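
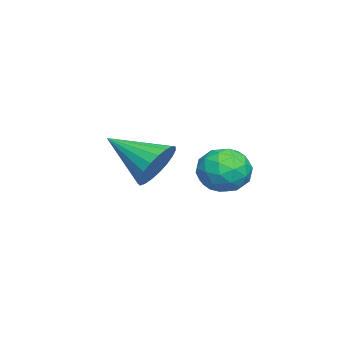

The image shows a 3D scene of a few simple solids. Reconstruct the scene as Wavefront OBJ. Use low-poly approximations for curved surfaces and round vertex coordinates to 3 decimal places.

v 3.166 2.453 -1.289
v 3.633 1.896 -1.536
v 2.187 1.824 -1.724
v 2.654 1.267 -1.971
v 2.551 1.376 -1.218
v 3.156 1.764 -0.949
v 2.664 1.956 -2.311
v 3.269 2.344 -2.042
v 3.323 1.589 -2.168
v 3.253 1.231 -1.493
v 2.567 2.489 -1.767
v 2.497 2.131 -1.092
v 3.485 2.23 -1.374
v 2.335 1.49 -1.886
v 2.274 1.554 -1.443
v 2.549 1.227 -1.589
v 3.205 2.152 -1.029
v 3.48 1.825 -1.175
v 2.844 1.519 -0.988
v 2.34 1.895 -2.085
v 2.615 1.568 -2.231
v 3.271 2.493 -1.671
v 3.546 2.166 -1.817
v 2.976 2.201 -2.272
v 3.578 1.722 -1.891
v 3.003 1.352 -2.147
v 3.008 1.757 -2.346
v 3.364 1.986 -2.188
v 3.537 1.511 -1.494
v 2.962 1.142 -1.75
v 2.901 1.205 -1.307
v 3.256 1.434 -1.149
v 3.355 1.331 -1.865
v 2.858 2.578 -1.51
v 2.283 2.209 -1.766
v 2.564 2.286 -2.111
v 2.919 2.515 -1.953
v 2.817 2.368 -1.113
v 2.242 1.998 -1.369
v 2.456 1.734 -1.072
v 2.812 1.963 -0.914
v 2.465 2.389 -1.395
v 1.173 -0.29 -2.25
v 1.448 0.022 -1.543
v 0.827 -1.75 -1.47
v 1.118 0.105 -1.534
v 0.797 0.12 -1.648
v 0.541 0.064 -1.866
v 0.394 -0.053 -2.15
v 0.382 -0.211 -2.452
v 0.506 -0.383 -2.719
v 0.746 -0.539 -2.904
v 1.06 -0.652 -2.977
v 1.393 -0.703 -2.924
v 1.688 -0.682 -2.754
v 1.894 -0.593 -2.497
v 1.975 -0.452 -2.197
v 1.917 -0.283 -1.907
v 1.731 -0.116 -1.675
f 1 38 17
f 38 12 41
f 17 41 6
f 38 41 17
f 1 17 13
f 17 6 18
f 13 18 2
f 17 18 13
f 1 13 22
f 13 2 23
f 22 23 8
f 13 23 22
f 1 22 34
f 22 8 37
f 34 37 11
f 22 37 34
f 1 34 38
f 34 11 42
f 38 42 12
f 34 42 38
f 2 18 29
f 18 6 32
f 29 32 10
f 18 32 29
f 6 41 19
f 41 12 40
f 19 40 5
f 41 40 19
f 12 42 39
f 42 11 35
f 39 35 3
f 42 35 39
f 11 37 36
f 37 8 24
f 36 24 7
f 37 24 36
f 8 23 28
f 23 2 25
f 28 25 9
f 23 25 28
f 4 30 16
f 30 10 31
f 16 31 5
f 30 31 16
f 4 16 14
f 16 5 15
f 14 15 3
f 16 15 14
f 4 14 21
f 14 3 20
f 21 20 7
f 14 20 21
f 4 21 26
f 21 7 27
f 26 27 9
f 21 27 26
f 4 26 30
f 26 9 33
f 30 33 10
f 26 33 30
f 5 31 19
f 31 10 32
f 19 32 6
f 31 32 19
f 3 15 39
f 15 5 40
f 39 40 12
f 15 40 39
f 7 20 36
f 20 3 35
f 36 35 11
f 20 35 36
f 9 27 28
f 27 7 24
f 28 24 8
f 27 24 28
f 10 33 29
f 33 9 25
f 29 25 2
f 33 25 29
f 44 43 46
f 44 46 45
f 46 43 47
f 46 47 45
f 47 43 48
f 47 48 45
f 48 43 49
f 48 49 45
f 49 43 50
f 49 50 45
f 50 43 51
f 50 51 45
f 51 43 52
f 51 52 45
f 52 43 53
f 52 53 45
f 53 43 54
f 53 54 45
f 54 43 55
f 54 55 45
f 55 43 56
f 55 56 45
f 56 43 57
f 56 57 45
f 57 43 58
f 57 58 45
f 58 43 59
f 58 59 45
f 59 43 44
f 59 44 45



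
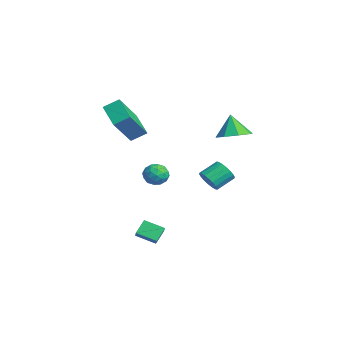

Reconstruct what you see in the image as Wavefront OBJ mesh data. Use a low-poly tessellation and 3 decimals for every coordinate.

v -2.832 -0.088 1.009
v -4.24 -0.249 1.709
v -2.681 0.723 1.5
v -4.088 0.562 2.2
v -1.912 -1.222 2.6
v -3.319 -1.383 3.3
v -1.76 -0.411 3.091
v -3.168 -0.572 3.791
v 1.869 3.737 2.75
v 2.43 3.04 2.963
v 1.371 3.703 3.95
v 2.717 3.669 3.099
v 2.506 4.337 3.03
v 1.922 4.654 2.797
v 1.307 4.433 2.536
v 1.02 3.804 2.4
v 1.231 3.136 2.469
v 1.815 2.819 2.702
v -0.717 3.295 -1.371
v -0.424 3.02 -0.811
v -0.63 3.99 -0.228
v -0.923 4.265 -0.789
v -0.188 3.155 -0.952
v -0.393 4.125 -0.369
v -0.056 3.318 -1.177
v -0.261 4.288 -0.594
v -0.055 3.476 -1.44
v -0.26 4.446 -0.857
v -0.185 3.599 -1.689
v -0.391 4.569 -1.106
v -0.421 3.661 -1.876
v -0.626 4.631 -1.293
v -0.716 3.651 -1.963
v -0.921 4.621 -1.38
v -1.01 3.57 -1.932
v -1.216 4.54 -1.349
v -1.247 3.435 -1.791
v -1.452 4.405 -1.208
v -1.379 3.272 -1.566
v -1.584 4.242 -0.983
v -1.38 3.114 -1.303
v -1.585 4.084 -0.72
v -1.249 2.991 -1.054
v -1.455 3.961 -0.471
v -1.014 2.929 -0.867
v -1.219 3.899 -0.284
v -0.719 2.939 -0.78
v -0.924 3.909 -0.197
v 0.949 0.497 -3.692
v 0.42 -0.393 -3.263
v 1.609 0.352 -3.176
v 1.08 -0.537 -2.748
v 1.32 -0.023 -4.312
v 0.791 -0.912 -3.884
v 1.98 -0.167 -3.797
v 1.451 -1.057 -3.368
v 0.98 0.77 0.053
v 1.456 0.267 0.102
v 0.164 0.013 0.198
v 0.64 -0.49 0.247
v 0.584 -0.015 0.75
v 1.088 0.453 0.66
v 0.532 -0.173 -0.36
v 1.036 0.295 -0.45
v 1.179 -0.315 -0.153
v 1.211 -0.218 0.533
v 0.409 0.498 -0.233
v 0.441 0.595 0.453
v 1.29 0.585 0.065
v 0.33 -0.305 0.235
v 0.297 -0.026 0.531
v 0.577 -0.322 0.56
v 1.073 0.694 0.393
v 1.353 0.399 0.422
v 0.84 0.233 0.803
v 0.267 -0.119 -0.122
v 0.547 -0.414 -0.093
v 1.043 0.602 -0.26
v 1.323 0.306 -0.231
v 0.78 0.047 -0.503
v 1.406 -0.053 -0.057
v 0.927 -0.498 0.029
v 0.864 -0.312 -0.328
v 1.16 -0.036 -0.381
v 1.425 0.004 0.347
v 0.946 -0.441 0.432
v 0.913 -0.162 0.728
v 1.209 0.113 0.675
v 1.262 -0.338 0.197
v 0.674 0.721 -0.132
v 0.195 0.276 -0.047
v 0.411 0.167 -0.375
v 0.707 0.442 -0.428
v 0.693 0.778 0.271
v 0.214 0.333 0.357
v 0.46 0.316 0.681
v 0.756 0.592 0.628
v 0.358 0.618 0.103
f 2 4 1
f 5 2 1
f 1 4 3
f 3 5 1
f 2 8 4
f 6 2 5
f 6 8 2
f 4 8 3
f 7 5 3
f 3 8 7
f 7 6 5
f 8 6 7
f 10 9 12
f 10 12 11
f 12 9 13
f 12 13 11
f 13 9 14
f 13 14 11
f 14 9 15
f 14 15 11
f 15 9 16
f 15 16 11
f 16 9 17
f 16 17 11
f 17 9 18
f 17 18 11
f 18 9 10
f 18 10 11
f 20 19 23
f 20 23 21
f 21 23 24
f 21 24 22
f 23 19 25
f 23 25 24
f 24 25 26
f 24 26 22
f 25 19 27
f 25 27 26
f 26 27 28
f 26 28 22
f 27 19 29
f 27 29 28
f 28 29 30
f 28 30 22
f 29 19 31
f 29 31 30
f 30 31 32
f 30 32 22
f 31 19 33
f 31 33 32
f 32 33 34
f 32 34 22
f 33 19 35
f 33 35 34
f 34 35 36
f 34 36 22
f 35 19 37
f 35 37 36
f 36 37 38
f 36 38 22
f 37 19 39
f 37 39 38
f 38 39 40
f 38 40 22
f 39 19 41
f 39 41 40
f 40 41 42
f 40 42 22
f 41 19 43
f 41 43 42
f 42 43 44
f 42 44 22
f 43 19 45
f 43 45 44
f 44 45 46
f 44 46 22
f 45 19 47
f 45 47 46
f 46 47 48
f 46 48 22
f 47 19 20
f 47 20 48
f 48 20 21
f 48 21 22
f 50 52 49
f 53 50 49
f 49 52 51
f 51 53 49
f 50 56 52
f 54 50 53
f 54 56 50
f 52 56 51
f 55 53 51
f 51 56 55
f 55 54 53
f 56 54 55
f 57 94 73
f 94 68 97
f 73 97 62
f 94 97 73
f 57 73 69
f 73 62 74
f 69 74 58
f 73 74 69
f 57 69 78
f 69 58 79
f 78 79 64
f 69 79 78
f 57 78 90
f 78 64 93
f 90 93 67
f 78 93 90
f 57 90 94
f 90 67 98
f 94 98 68
f 90 98 94
f 58 74 85
f 74 62 88
f 85 88 66
f 74 88 85
f 62 97 75
f 97 68 96
f 75 96 61
f 97 96 75
f 68 98 95
f 98 67 91
f 95 91 59
f 98 91 95
f 67 93 92
f 93 64 80
f 92 80 63
f 93 80 92
f 64 79 84
f 79 58 81
f 84 81 65
f 79 81 84
f 60 86 72
f 86 66 87
f 72 87 61
f 86 87 72
f 60 72 70
f 72 61 71
f 70 71 59
f 72 71 70
f 60 70 77
f 70 59 76
f 77 76 63
f 70 76 77
f 60 77 82
f 77 63 83
f 82 83 65
f 77 83 82
f 60 82 86
f 82 65 89
f 86 89 66
f 82 89 86
f 61 87 75
f 87 66 88
f 75 88 62
f 87 88 75
f 59 71 95
f 71 61 96
f 95 96 68
f 71 96 95
f 63 76 92
f 76 59 91
f 92 91 67
f 76 91 92
f 65 83 84
f 83 63 80
f 84 80 64
f 83 80 84
f 66 89 85
f 89 65 81
f 85 81 58
f 89 81 85



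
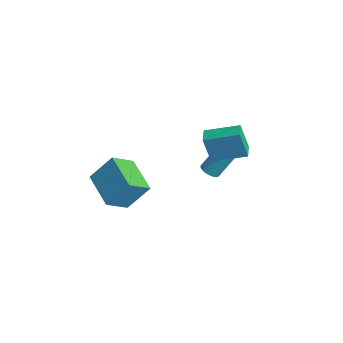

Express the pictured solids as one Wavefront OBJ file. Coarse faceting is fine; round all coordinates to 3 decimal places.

v -0.422 -3.392 -3.27
v -0.23 -4.652 -2.353
v -0.021 -2.296 -1.847
v 0.171 -3.556 -0.931
v 1.689 -3.464 -3.809
v 1.881 -4.724 -2.893
v 2.09 -2.368 -2.387
v 2.282 -3.628 -1.47
v 2.172 1.055 -1.507
v 1.901 0.692 0.122
v 1.34 1.553 -1.534
v 1.07 1.19 0.094
v 3.11 2.65 -0.994
v 2.84 2.287 0.634
v 2.279 3.148 -1.022
v 2.008 2.785 0.607
v -0.203 2.248 -4.575
v 0.375 2.214 -4.616
v 0.56 3.318 -2.947
v -0.017 3.352 -2.905
v 0.333 2.401 -4.736
v 0.519 3.506 -3.067
v 0.209 2.566 -4.831
v 0.395 3.67 -3.161
v 0.023 2.681 -4.887
v 0.209 3.786 -3.217
v -0.198 2.731 -4.895
v -0.012 3.836 -3.226
v -0.419 2.708 -4.855
v -0.233 3.812 -3.185
v -0.607 2.614 -4.772
v -0.422 3.718 -3.102
v -0.734 2.464 -4.659
v -0.549 3.569 -2.989
v -0.78 2.282 -4.533
v -0.595 3.386 -2.864
v -0.739 2.094 -4.413
v -0.553 3.199 -2.744
v -0.615 1.93 -4.319
v -0.429 3.034 -2.649
v -0.429 1.814 -4.263
v -0.243 2.919 -2.593
v -0.208 1.764 -4.254
v -0.022 2.869 -2.585
v 0.013 1.788 -4.295
v 0.199 2.892 -2.625
v 0.202 1.882 -4.378
v 0.387 2.986 -2.708
v 0.329 2.031 -4.491
v 0.514 3.136 -2.821
f 2 4 1
f 5 2 1
f 1 4 3
f 3 5 1
f 2 8 4
f 6 2 5
f 6 8 2
f 4 8 3
f 7 5 3
f 3 8 7
f 7 6 5
f 8 6 7
f 10 12 9
f 13 10 9
f 9 12 11
f 11 13 9
f 10 16 12
f 14 10 13
f 14 16 10
f 12 16 11
f 15 13 11
f 11 16 15
f 15 14 13
f 16 14 15
f 18 17 21
f 18 21 19
f 19 21 22
f 19 22 20
f 21 17 23
f 21 23 22
f 22 23 24
f 22 24 20
f 23 17 25
f 23 25 24
f 24 25 26
f 24 26 20
f 25 17 27
f 25 27 26
f 26 27 28
f 26 28 20
f 27 17 29
f 27 29 28
f 28 29 30
f 28 30 20
f 29 17 31
f 29 31 30
f 30 31 32
f 30 32 20
f 31 17 33
f 31 33 32
f 32 33 34
f 32 34 20
f 33 17 35
f 33 35 34
f 34 35 36
f 34 36 20
f 35 17 37
f 35 37 36
f 36 37 38
f 36 38 20
f 37 17 39
f 37 39 38
f 38 39 40
f 38 40 20
f 39 17 41
f 39 41 40
f 40 41 42
f 40 42 20
f 41 17 43
f 41 43 42
f 42 43 44
f 42 44 20
f 43 17 45
f 43 45 44
f 44 45 46
f 44 46 20
f 45 17 47
f 45 47 46
f 46 47 48
f 46 48 20
f 47 17 49
f 47 49 48
f 48 49 50
f 48 50 20
f 49 17 18
f 49 18 50
f 50 18 19
f 50 19 20



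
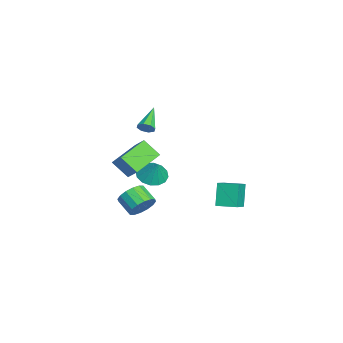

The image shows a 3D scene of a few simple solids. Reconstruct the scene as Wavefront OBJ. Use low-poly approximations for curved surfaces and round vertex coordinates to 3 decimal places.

v -1.585 -1.029 3.434
v -1.275 -0.795 3.794
v -2.955 -0.491 4.266
v -1.366 -0.549 3.485
v -1.586 -0.584 3.146
v -1.806 -0.88 2.975
v -1.896 -1.263 3.074
v -1.805 -1.509 3.383
v -1.585 -1.474 3.722
v -1.365 -1.178 3.892
v 2.917 -1.544 0.061
v 3.351 -1.474 0.765
v 2.538 -2.026 1.322
v 2.103 -2.096 0.619
v 3.104 -1.123 0.752
v 2.29 -1.675 1.309
v 2.807 -0.885 0.554
v 1.993 -1.437 1.111
v 2.539 -0.823 0.223
v 1.725 -1.375 0.781
v 2.372 -0.955 -0.15
v 1.559 -1.506 0.407
v 2.352 -1.244 -0.467
v 1.538 -1.796 0.09
v 2.482 -1.614 -0.642
v 1.669 -2.166 -0.085
v 2.73 -1.965 -0.629
v 1.916 -2.517 -0.072
v 3.027 -2.203 -0.431
v 2.213 -2.755 0.126
v 3.295 -2.265 -0.101
v 2.481 -2.817 0.457
v 3.461 -2.134 0.273
v 2.648 -2.685 0.83
v 3.482 -1.844 0.59
v 2.668 -2.396 1.147
v -0.773 -2.921 1.335
v 0.013 -2.491 2.148
v -2.052 -1.593 1.87
v -1.266 -1.163 2.683
v -0.294 -2.097 0.437
v 0.492 -1.667 1.25
v -1.573 -0.769 0.972
v -0.787 -0.339 1.785
v 2.728 2.628 -0.149
v 2.013 2.79 1.125
v 3.143 3.707 -0.054
v 2.428 3.869 1.221
v 3.812 2.151 0.519
v 3.097 2.313 1.794
v 4.227 3.23 0.615
v 3.512 3.392 1.889
v -3.896 -0.55 -1.564
v -3.144 -0.239 -2.034
v -3.304 -0.31 -0.456
v -3.423 0.154 -1.97
v -3.83 0.358 -1.797
v -4.254 0.319 -1.562
v -4.582 0.047 -1.328
v -4.727 -0.385 -1.157
v -4.649 -0.861 -1.095
v -4.369 -1.254 -1.159
v -3.963 -1.459 -1.332
v -3.538 -1.42 -1.567
v -3.21 -1.148 -1.801
v -3.065 -0.716 -1.972
f 2 1 4
f 2 4 3
f 4 1 5
f 4 5 3
f 5 1 6
f 5 6 3
f 6 1 7
f 6 7 3
f 7 1 8
f 7 8 3
f 8 1 9
f 8 9 3
f 9 1 10
f 9 10 3
f 10 1 2
f 10 2 3
f 12 11 15
f 12 15 13
f 13 15 16
f 13 16 14
f 15 11 17
f 15 17 16
f 16 17 18
f 16 18 14
f 17 11 19
f 17 19 18
f 18 19 20
f 18 20 14
f 19 11 21
f 19 21 20
f 20 21 22
f 20 22 14
f 21 11 23
f 21 23 22
f 22 23 24
f 22 24 14
f 23 11 25
f 23 25 24
f 24 25 26
f 24 26 14
f 25 11 27
f 25 27 26
f 26 27 28
f 26 28 14
f 27 11 29
f 27 29 28
f 28 29 30
f 28 30 14
f 29 11 31
f 29 31 30
f 30 31 32
f 30 32 14
f 31 11 33
f 31 33 32
f 32 33 34
f 32 34 14
f 33 11 35
f 33 35 34
f 34 35 36
f 34 36 14
f 35 11 12
f 35 12 36
f 36 12 13
f 36 13 14
f 38 40 37
f 41 38 37
f 37 40 39
f 39 41 37
f 38 44 40
f 42 38 41
f 42 44 38
f 40 44 39
f 43 41 39
f 39 44 43
f 43 42 41
f 44 42 43
f 46 48 45
f 49 46 45
f 45 48 47
f 47 49 45
f 46 52 48
f 50 46 49
f 50 52 46
f 48 52 47
f 51 49 47
f 47 52 51
f 51 50 49
f 52 50 51
f 54 53 56
f 54 56 55
f 56 53 57
f 56 57 55
f 57 53 58
f 57 58 55
f 58 53 59
f 58 59 55
f 59 53 60
f 59 60 55
f 60 53 61
f 60 61 55
f 61 53 62
f 61 62 55
f 62 53 63
f 62 63 55
f 63 53 64
f 63 64 55
f 64 53 65
f 64 65 55
f 65 53 66
f 65 66 55
f 66 53 54
f 66 54 55



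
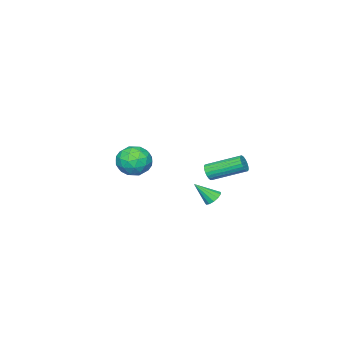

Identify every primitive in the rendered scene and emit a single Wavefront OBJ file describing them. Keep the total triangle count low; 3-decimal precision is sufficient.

v -0.189 3.161 -0.055
v 0.032 3.476 -0.42
v -0.911 5.053 0.37
v -1.131 4.739 0.735
v -0.155 3.414 -0.519
v -1.097 4.992 0.27
v -0.347 3.308 -0.538
v -1.29 4.886 0.251
v -0.513 3.178 -0.474
v -1.455 4.755 0.315
v -0.622 3.044 -0.337
v -1.564 4.621 0.452
v -0.656 2.93 -0.151
v -1.598 4.508 0.638
v -0.61 2.857 0.051
v -1.552 4.434 0.841
v -0.49 2.836 0.235
v -1.433 4.414 1.025
v -0.319 2.871 0.369
v -1.261 4.449 1.159
v -0.125 2.957 0.43
v -1.067 4.534 1.219
v 0.058 3.078 0.407
v -0.885 4.655 1.196
v 0.198 3.213 0.304
v -0.744 4.79 1.093
v 0.271 3.339 0.139
v -0.671 4.917 0.928
v 0.265 3.435 -0.06
v -0.677 5.012 0.73
v 0.18 3.483 -0.257
v -0.762 5.061 0.532
v 0.346 3.913 -1.472
v 0.581 3.593 -1.852
v 0.954 3.167 -0.468
v 0.779 3.826 -1.799
v 0.839 4.086 -1.642
v 0.742 4.291 -1.431
v 0.52 4.376 -1.233
v 0.242 4.314 -1.11
v -0.003 4.124 -1.103
v -0.137 3.867 -1.212
v -0.118 3.625 -1.404
v 0.048 3.473 -1.617
v 0.309 3.462 -1.784
v -1.721 -1.94 -1.705
v -1.117 -1.759 -0.838
v -1.023 -3.521 -1.862
v -0.419 -3.34 -0.995
v -1.48 -3.455 -0.894
v -1.912 -2.478 -0.797
v -0.228 -2.802 -1.903
v -0.66 -1.825 -1.806
v -0.194 -2.292 -0.96
v -0.968 -2.695 -0.337
v -1.172 -2.585 -2.363
v -1.946 -2.988 -1.74
v -1.48 -1.711 -1.258
v -0.66 -3.569 -1.442
v -1.284 -3.637 -1.383
v -0.928 -3.53 -0.873
v -1.948 -2.133 -1.234
v -1.592 -2.027 -0.724
v -1.806 -3.024 -0.757
v -0.548 -3.253 -1.976
v -0.192 -3.147 -1.466
v -1.212 -1.75 -1.827
v -0.856 -1.643 -1.317
v -0.334 -2.256 -1.943
v -0.583 -1.918 -0.82
v -0.172 -2.847 -0.912
v -0.06 -2.531 -1.446
v -0.314 -1.956 -1.389
v -1.038 -2.155 -0.453
v -0.627 -3.084 -0.545
v -1.251 -3.152 -0.486
v -1.505 -2.577 -0.429
v -0.495 -2.468 -0.525
v -1.513 -2.196 -2.155
v -1.102 -3.125 -2.247
v -0.635 -2.703 -2.271
v -0.889 -2.128 -2.214
v -1.968 -2.433 -1.788
v -1.557 -3.362 -1.88
v -1.826 -3.324 -1.311
v -2.08 -2.749 -1.254
v -1.645 -2.812 -2.175
f 2 1 5
f 2 5 3
f 3 5 6
f 3 6 4
f 5 1 7
f 5 7 6
f 6 7 8
f 6 8 4
f 7 1 9
f 7 9 8
f 8 9 10
f 8 10 4
f 9 1 11
f 9 11 10
f 10 11 12
f 10 12 4
f 11 1 13
f 11 13 12
f 12 13 14
f 12 14 4
f 13 1 15
f 13 15 14
f 14 15 16
f 14 16 4
f 15 1 17
f 15 17 16
f 16 17 18
f 16 18 4
f 17 1 19
f 17 19 18
f 18 19 20
f 18 20 4
f 19 1 21
f 19 21 20
f 20 21 22
f 20 22 4
f 21 1 23
f 21 23 22
f 22 23 24
f 22 24 4
f 23 1 25
f 23 25 24
f 24 25 26
f 24 26 4
f 25 1 27
f 25 27 26
f 26 27 28
f 26 28 4
f 27 1 29
f 27 29 28
f 28 29 30
f 28 30 4
f 29 1 31
f 29 31 30
f 30 31 32
f 30 32 4
f 31 1 2
f 31 2 32
f 32 2 3
f 32 3 4
f 34 33 36
f 34 36 35
f 36 33 37
f 36 37 35
f 37 33 38
f 37 38 35
f 38 33 39
f 38 39 35
f 39 33 40
f 39 40 35
f 40 33 41
f 40 41 35
f 41 33 42
f 41 42 35
f 42 33 43
f 42 43 35
f 43 33 44
f 43 44 35
f 44 33 45
f 44 45 35
f 45 33 34
f 45 34 35
f 46 83 62
f 83 57 86
f 62 86 51
f 83 86 62
f 46 62 58
f 62 51 63
f 58 63 47
f 62 63 58
f 46 58 67
f 58 47 68
f 67 68 53
f 58 68 67
f 46 67 79
f 67 53 82
f 79 82 56
f 67 82 79
f 46 79 83
f 79 56 87
f 83 87 57
f 79 87 83
f 47 63 74
f 63 51 77
f 74 77 55
f 63 77 74
f 51 86 64
f 86 57 85
f 64 85 50
f 86 85 64
f 57 87 84
f 87 56 80
f 84 80 48
f 87 80 84
f 56 82 81
f 82 53 69
f 81 69 52
f 82 69 81
f 53 68 73
f 68 47 70
f 73 70 54
f 68 70 73
f 49 75 61
f 75 55 76
f 61 76 50
f 75 76 61
f 49 61 59
f 61 50 60
f 59 60 48
f 61 60 59
f 49 59 66
f 59 48 65
f 66 65 52
f 59 65 66
f 49 66 71
f 66 52 72
f 71 72 54
f 66 72 71
f 49 71 75
f 71 54 78
f 75 78 55
f 71 78 75
f 50 76 64
f 76 55 77
f 64 77 51
f 76 77 64
f 48 60 84
f 60 50 85
f 84 85 57
f 60 85 84
f 52 65 81
f 65 48 80
f 81 80 56
f 65 80 81
f 54 72 73
f 72 52 69
f 73 69 53
f 72 69 73
f 55 78 74
f 78 54 70
f 74 70 47
f 78 70 74



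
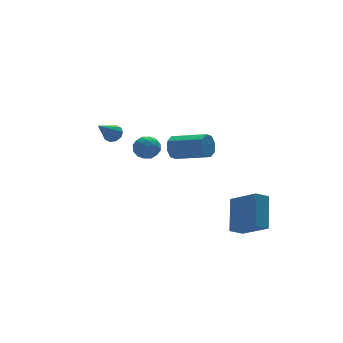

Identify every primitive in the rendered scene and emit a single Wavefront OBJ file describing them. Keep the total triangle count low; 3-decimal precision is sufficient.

v -0.448 4.203 -0.092
v -0.074 3.816 0.095
v -1.592 3.657 1.072
v -0.026 4.112 0.281
v -0.14 4.443 0.324
v -0.372 4.682 0.208
v -0.633 4.738 -0.022
v -0.823 4.59 -0.278
v -0.87 4.294 -0.464
v -0.756 3.963 -0.507
v -0.525 3.724 -0.391
v -0.264 3.668 -0.161
v 2.714 -2.236 -4.947
v 3.278 -3.74 -3.894
v 3.539 -0.943 -3.542
v 4.103 -2.447 -2.489
v 3.497 -2.253 -5.391
v 4.061 -3.757 -4.338
v 4.322 -0.96 -3.986
v 4.886 -2.464 -2.933
v -2.432 -1.593 2.501
v -1.988 -1.469 1.941
v -1.792 -2.531 2.799
v -1.348 -2.407 2.239
v -1.356 -1.952 2.804
v -1.751 -1.372 2.62
v -2.029 -2.628 2.12
v -2.424 -2.048 1.936
v -1.739 -2.108 1.706
v -1.323 -1.69 2.128
v -2.457 -2.31 2.612
v -2.041 -1.892 3.034
v -2.266 -1.449 2.194
v -1.514 -2.551 2.546
v -1.519 -2.284 2.878
v -1.258 -2.211 2.548
v -2.127 -1.392 2.593
v -1.866 -1.319 2.264
v -1.494 -1.602 2.772
v -1.914 -2.681 2.476
v -1.653 -2.608 2.147
v -2.522 -1.789 2.192
v -2.261 -1.716 1.862
v -2.286 -2.398 1.968
v -1.858 -1.752 1.727
v -1.483 -2.303 1.903
v -1.883 -2.433 1.833
v -2.115 -2.092 1.724
v -1.614 -1.506 1.975
v -1.238 -2.057 2.151
v -1.243 -1.79 2.483
v -1.475 -1.449 2.375
v -1.468 -1.882 1.837
v -2.542 -1.943 2.589
v -2.166 -2.494 2.765
v -2.305 -2.551 2.365
v -2.537 -2.21 2.257
v -2.297 -1.697 2.837
v -1.922 -2.248 3.013
v -1.665 -1.908 3.016
v -1.897 -1.567 2.907
v -2.312 -2.118 2.903
v 2.825 3.618 -1.792
v 3.233 3.681 -2.43
v 4.423 2.085 -1.826
v 4.015 2.022 -1.188
v 3.447 4.004 -1.996
v 4.637 2.409 -1.392
v 3.296 4.101 -1.443
v 4.486 2.506 -0.839
v 2.869 3.915 -1.094
v 4.059 2.32 -0.49
v 2.417 3.555 -1.154
v 3.607 1.959 -0.55
v 2.203 3.231 -1.588
v 3.393 1.636 -0.984
v 2.354 3.134 -2.141
v 3.544 1.539 -1.537
v 2.781 3.32 -2.49
v 3.971 1.725 -1.886
f 2 1 4
f 2 4 3
f 4 1 5
f 4 5 3
f 5 1 6
f 5 6 3
f 6 1 7
f 6 7 3
f 7 1 8
f 7 8 3
f 8 1 9
f 8 9 3
f 9 1 10
f 9 10 3
f 10 1 11
f 10 11 3
f 11 1 12
f 11 12 3
f 12 1 2
f 12 2 3
f 14 16 13
f 17 14 13
f 13 16 15
f 15 17 13
f 14 20 16
f 18 14 17
f 18 20 14
f 16 20 15
f 19 17 15
f 15 20 19
f 19 18 17
f 20 18 19
f 21 58 37
f 58 32 61
f 37 61 26
f 58 61 37
f 21 37 33
f 37 26 38
f 33 38 22
f 37 38 33
f 21 33 42
f 33 22 43
f 42 43 28
f 33 43 42
f 21 42 54
f 42 28 57
f 54 57 31
f 42 57 54
f 21 54 58
f 54 31 62
f 58 62 32
f 54 62 58
f 22 38 49
f 38 26 52
f 49 52 30
f 38 52 49
f 26 61 39
f 61 32 60
f 39 60 25
f 61 60 39
f 32 62 59
f 62 31 55
f 59 55 23
f 62 55 59
f 31 57 56
f 57 28 44
f 56 44 27
f 57 44 56
f 28 43 48
f 43 22 45
f 48 45 29
f 43 45 48
f 24 50 36
f 50 30 51
f 36 51 25
f 50 51 36
f 24 36 34
f 36 25 35
f 34 35 23
f 36 35 34
f 24 34 41
f 34 23 40
f 41 40 27
f 34 40 41
f 24 41 46
f 41 27 47
f 46 47 29
f 41 47 46
f 24 46 50
f 46 29 53
f 50 53 30
f 46 53 50
f 25 51 39
f 51 30 52
f 39 52 26
f 51 52 39
f 23 35 59
f 35 25 60
f 59 60 32
f 35 60 59
f 27 40 56
f 40 23 55
f 56 55 31
f 40 55 56
f 29 47 48
f 47 27 44
f 48 44 28
f 47 44 48
f 30 53 49
f 53 29 45
f 49 45 22
f 53 45 49
f 64 63 67
f 64 67 65
f 65 67 68
f 65 68 66
f 67 63 69
f 67 69 68
f 68 69 70
f 68 70 66
f 69 63 71
f 69 71 70
f 70 71 72
f 70 72 66
f 71 63 73
f 71 73 72
f 72 73 74
f 72 74 66
f 73 63 75
f 73 75 74
f 74 75 76
f 74 76 66
f 75 63 77
f 75 77 76
f 76 77 78
f 76 78 66
f 77 63 79
f 77 79 78
f 78 79 80
f 78 80 66
f 79 63 64
f 79 64 80
f 80 64 65
f 80 65 66



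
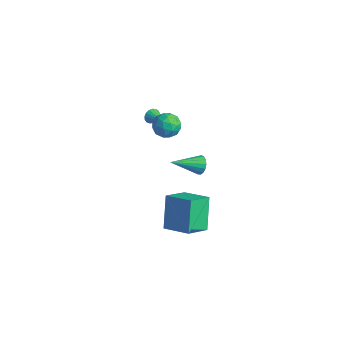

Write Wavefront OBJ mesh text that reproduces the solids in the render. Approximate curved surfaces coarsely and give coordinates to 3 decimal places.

v -0.071 1.701 3.707
v 0.385 1.087 4.104
v -1.025 0.753 3.336
v -0.569 0.139 3.733
v -0.965 0.749 4.196
v -0.376 1.335 4.425
v -0.264 0.505 3.015
v 0.325 1.091 3.244
v 0.266 0.348 3.676
v -0.168 0.498 4.407
v -0.472 1.342 3.033
v -0.906 1.492 3.764
v 0.241 1.477 3.938
v -0.881 0.363 3.502
v -1.114 0.721 3.774
v -0.846 0.36 4.008
v -0.207 1.623 4.127
v 0.062 1.262 4.36
v -0.732 1.063 4.414
v -0.702 0.578 3.08
v -0.433 0.217 3.313
v 0.206 1.48 3.432
v 0.474 1.119 3.666
v 0.092 0.777 3.026
v 0.439 0.682 3.92
v -0.122 0.124 3.702
v 0.057 0.34 3.28
v 0.404 0.684 3.415
v 0.184 0.77 4.349
v -0.377 0.213 4.131
v -0.61 0.571 4.403
v -0.263 0.916 4.538
v 0.114 0.336 4.098
v -0.263 1.627 3.309
v -0.824 1.07 3.091
v -0.377 0.924 2.902
v -0.03 1.269 3.037
v -0.518 1.716 3.738
v -1.079 1.158 3.52
v -1.044 1.156 4.025
v -0.697 1.5 4.16
v -0.754 1.504 3.342
v 0.517 2.688 -0.522
v 0.988 2.701 -0.089
v -0.197 1.072 0.302
v 0.765 2.866 0.04
v 0.485 2.99 0.041
v 0.212 3.045 -0.087
v 0.01 3.018 -0.315
v -0.077 2.916 -0.591
v -0.027 2.761 -0.85
v 0.147 2.59 -1.035
v 0.406 2.441 -1.102
v 0.691 2.349 -1.037
v 0.935 2.334 -0.853
v 1.085 2.401 -0.594
v 1.104 2.533 -0.318
v 0.025 1.943 -3.006
v 0.075 0.486 -2.234
v 1.685 2.313 -2.416
v 1.735 0.855 -1.644
v 0.865 1.025 -4.796
v 0.915 -0.433 -4.024
v 2.525 1.394 -4.206
v 2.575 -0.063 -3.434
v -2.368 1.658 2.58
v -2.203 1.858 2.141
v -1.272 1.542 2.94
v -2.23 2.052 2.287
v -2.29 2.155 2.5
v -2.367 2.145 2.731
v -2.444 2.023 2.928
v -2.504 1.817 3.045
v -2.533 1.575 3.055
v -2.524 1.352 2.956
v -2.48 1.199 2.772
v -2.41 1.151 2.543
v -2.33 1.219 2.322
v -2.259 1.388 2.161
v -2.213 1.619 2.095
f 1 38 17
f 38 12 41
f 17 41 6
f 38 41 17
f 1 17 13
f 17 6 18
f 13 18 2
f 17 18 13
f 1 13 22
f 13 2 23
f 22 23 8
f 13 23 22
f 1 22 34
f 22 8 37
f 34 37 11
f 22 37 34
f 1 34 38
f 34 11 42
f 38 42 12
f 34 42 38
f 2 18 29
f 18 6 32
f 29 32 10
f 18 32 29
f 6 41 19
f 41 12 40
f 19 40 5
f 41 40 19
f 12 42 39
f 42 11 35
f 39 35 3
f 42 35 39
f 11 37 36
f 37 8 24
f 36 24 7
f 37 24 36
f 8 23 28
f 23 2 25
f 28 25 9
f 23 25 28
f 4 30 16
f 30 10 31
f 16 31 5
f 30 31 16
f 4 16 14
f 16 5 15
f 14 15 3
f 16 15 14
f 4 14 21
f 14 3 20
f 21 20 7
f 14 20 21
f 4 21 26
f 21 7 27
f 26 27 9
f 21 27 26
f 4 26 30
f 26 9 33
f 30 33 10
f 26 33 30
f 5 31 19
f 31 10 32
f 19 32 6
f 31 32 19
f 3 15 39
f 15 5 40
f 39 40 12
f 15 40 39
f 7 20 36
f 20 3 35
f 36 35 11
f 20 35 36
f 9 27 28
f 27 7 24
f 28 24 8
f 27 24 28
f 10 33 29
f 33 9 25
f 29 25 2
f 33 25 29
f 44 43 46
f 44 46 45
f 46 43 47
f 46 47 45
f 47 43 48
f 47 48 45
f 48 43 49
f 48 49 45
f 49 43 50
f 49 50 45
f 50 43 51
f 50 51 45
f 51 43 52
f 51 52 45
f 52 43 53
f 52 53 45
f 53 43 54
f 53 54 45
f 54 43 55
f 54 55 45
f 55 43 56
f 55 56 45
f 56 43 57
f 56 57 45
f 57 43 44
f 57 44 45
f 59 61 58
f 62 59 58
f 58 61 60
f 60 62 58
f 59 65 61
f 63 59 62
f 63 65 59
f 61 65 60
f 64 62 60
f 60 65 64
f 64 63 62
f 65 63 64
f 67 66 69
f 67 69 68
f 69 66 70
f 69 70 68
f 70 66 71
f 70 71 68
f 71 66 72
f 71 72 68
f 72 66 73
f 72 73 68
f 73 66 74
f 73 74 68
f 74 66 75
f 74 75 68
f 75 66 76
f 75 76 68
f 76 66 77
f 76 77 68
f 77 66 78
f 77 78 68
f 78 66 79
f 78 79 68
f 79 66 80
f 79 80 68
f 80 66 67
f 80 67 68



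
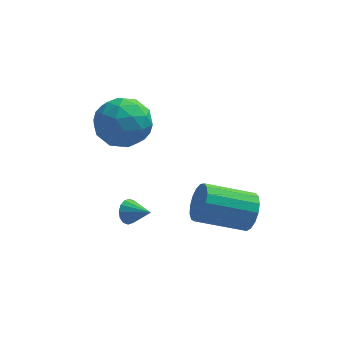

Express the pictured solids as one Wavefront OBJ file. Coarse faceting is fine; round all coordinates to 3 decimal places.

v -3.349 -2.55 -0.498
v -3.045 -2.45 -0.994
v -2.471 -3.05 -0.062
v -2.993 -2.205 -0.819
v -3.036 -2.053 -0.557
v -3.162 -2.034 -0.28
v -3.339 -2.153 -0.061
v -3.518 -2.378 0.041
v -3.652 -2.65 -0.002
v -3.704 -2.894 -0.177
v -3.662 -3.046 -0.438
v -3.535 -3.066 -0.715
v -3.358 -2.946 -0.934
v -3.179 -2.721 -1.036
v -4.499 -1.036 3.249
v -4.009 -0.282 4.089
v -3.171 -2.438 3.731
v -2.681 -1.684 4.571
v -3.806 -2.151 4.745
v -4.627 -1.284 4.447
v -2.553 -1.436 3.373
v -3.374 -0.569 3.075
v -2.806 -0.53 4.166
v -3.581 -0.972 5.014
v -3.599 -1.748 2.806
v -4.374 -2.19 3.654
v -4.371 -0.536 3.627
v -2.809 -2.184 4.193
v -3.471 -2.458 4.295
v -3.183 -2.016 4.789
v -4.734 -1.125 3.837
v -4.446 -0.682 4.331
v -4.326 -1.78 4.716
v -2.734 -2.038 3.489
v -2.446 -1.595 3.983
v -3.997 -0.704 3.031
v -3.709 -0.262 3.525
v -2.854 -0.94 3.104
v -3.376 -0.239 4.166
v -2.595 -1.063 4.449
v -2.52 -0.916 3.745
v -3.002 -0.407 3.57
v -3.831 -0.498 4.664
v -3.05 -1.323 4.947
v -3.712 -1.597 5.049
v -4.194 -1.087 4.874
v -3.124 -0.644 4.709
v -4.13 -1.397 2.873
v -3.349 -2.222 3.156
v -2.986 -1.633 2.946
v -3.468 -1.123 2.771
v -4.585 -1.657 3.371
v -3.804 -2.481 3.654
v -4.178 -2.313 4.25
v -4.66 -1.804 4.075
v -4.056 -2.076 3.111
v 1.328 -3.057 0.1
v 1.666 -3.343 0.86
v -0.309 -3.609 1.64
v -0.648 -3.323 0.88
v 1.632 -2.927 0.915
v -0.343 -3.193 1.695
v 1.528 -2.54 0.784
v -0.447 -2.807 1.564
v 1.378 -2.272 0.496
v -0.597 -2.539 1.275
v 1.216 -2.184 0.117
v -0.759 -2.45 0.896
v 1.08 -2.296 -0.266
v -0.895 -2.562 0.514
v 1.001 -2.582 -0.565
v -0.974 -2.848 0.215
v 0.996 -2.977 -0.711
v -0.979 -3.243 0.068
v 1.068 -3.39 -0.672
v -0.907 -3.656 0.108
v 1.198 -3.727 -0.456
v -0.777 -3.993 0.324
v 1.359 -3.91 -0.112
v -0.616 -4.177 0.668
v 1.512 -3.898 0.28
v -0.463 -4.165 1.06
v 1.623 -3.693 0.631
v -0.352 -3.96 1.411
f 2 1 4
f 2 4 3
f 4 1 5
f 4 5 3
f 5 1 6
f 5 6 3
f 6 1 7
f 6 7 3
f 7 1 8
f 7 8 3
f 8 1 9
f 8 9 3
f 9 1 10
f 9 10 3
f 10 1 11
f 10 11 3
f 11 1 12
f 11 12 3
f 12 1 13
f 12 13 3
f 13 1 14
f 13 14 3
f 14 1 2
f 14 2 3
f 15 52 31
f 52 26 55
f 31 55 20
f 52 55 31
f 15 31 27
f 31 20 32
f 27 32 16
f 31 32 27
f 15 27 36
f 27 16 37
f 36 37 22
f 27 37 36
f 15 36 48
f 36 22 51
f 48 51 25
f 36 51 48
f 15 48 52
f 48 25 56
f 52 56 26
f 48 56 52
f 16 32 43
f 32 20 46
f 43 46 24
f 32 46 43
f 20 55 33
f 55 26 54
f 33 54 19
f 55 54 33
f 26 56 53
f 56 25 49
f 53 49 17
f 56 49 53
f 25 51 50
f 51 22 38
f 50 38 21
f 51 38 50
f 22 37 42
f 37 16 39
f 42 39 23
f 37 39 42
f 18 44 30
f 44 24 45
f 30 45 19
f 44 45 30
f 18 30 28
f 30 19 29
f 28 29 17
f 30 29 28
f 18 28 35
f 28 17 34
f 35 34 21
f 28 34 35
f 18 35 40
f 35 21 41
f 40 41 23
f 35 41 40
f 18 40 44
f 40 23 47
f 44 47 24
f 40 47 44
f 19 45 33
f 45 24 46
f 33 46 20
f 45 46 33
f 17 29 53
f 29 19 54
f 53 54 26
f 29 54 53
f 21 34 50
f 34 17 49
f 50 49 25
f 34 49 50
f 23 41 42
f 41 21 38
f 42 38 22
f 41 38 42
f 24 47 43
f 47 23 39
f 43 39 16
f 47 39 43
f 58 57 61
f 58 61 59
f 59 61 62
f 59 62 60
f 61 57 63
f 61 63 62
f 62 63 64
f 62 64 60
f 63 57 65
f 63 65 64
f 64 65 66
f 64 66 60
f 65 57 67
f 65 67 66
f 66 67 68
f 66 68 60
f 67 57 69
f 67 69 68
f 68 69 70
f 68 70 60
f 69 57 71
f 69 71 70
f 70 71 72
f 70 72 60
f 71 57 73
f 71 73 72
f 72 73 74
f 72 74 60
f 73 57 75
f 73 75 74
f 74 75 76
f 74 76 60
f 75 57 77
f 75 77 76
f 76 77 78
f 76 78 60
f 77 57 79
f 77 79 78
f 78 79 80
f 78 80 60
f 79 57 81
f 79 81 80
f 80 81 82
f 80 82 60
f 81 57 83
f 81 83 82
f 82 83 84
f 82 84 60
f 83 57 58
f 83 58 84
f 84 58 59
f 84 59 60



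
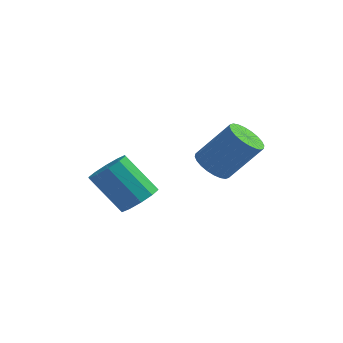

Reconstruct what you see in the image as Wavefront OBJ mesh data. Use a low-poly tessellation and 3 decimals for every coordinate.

v -2.993 -0.715 -0.042
v -2.549 -0.004 0.311
v -3.902 0.086 1.835
v -4.347 -0.625 1.482
v -2.937 0.193 -0.046
v -4.29 0.283 1.478
v -3.346 0.043 -0.4
v -4.7 0.133 1.124
v -3.621 -0.397 -0.618
v -4.974 -0.306 0.906
v -3.656 -0.958 -0.616
v -5.01 -0.867 0.908
v -3.438 -1.426 -0.395
v -4.791 -1.336 1.129
v -3.05 -1.623 -0.038
v -4.403 -1.533 1.486
v -2.64 -1.473 0.316
v -3.994 -1.383 1.84
v -2.366 -1.034 0.534
v -3.719 -0.943 2.058
v -2.33 -0.473 0.532
v -3.684 -0.382 2.056
v -0.584 0.653 1.586
v 0.008 0.947 1.051
v 1.236 1.362 2.64
v 0.644 1.067 3.174
v -0.166 1.223 1.114
v 1.062 1.638 2.702
v -0.404 1.411 1.248
v 0.825 1.826 2.836
v -0.668 1.485 1.434
v 0.56 1.899 3.022
v -0.92 1.431 1.643
v 0.308 1.846 3.231
v -1.121 1.259 1.843
v 0.107 1.674 3.431
v -1.24 0.995 2.004
v -0.012 1.41 3.592
v -1.259 0.678 2.101
v -0.031 1.093 3.69
v -1.176 0.358 2.12
v 0.052 0.773 3.709
v -1.002 0.082 2.058
v 0.226 0.497 3.646
v -0.765 -0.106 1.924
v 0.464 0.309 3.512
v -0.5 -0.179 1.738
v 0.728 0.235 3.326
v -0.248 -0.126 1.529
v 0.98 0.289 3.117
v -0.047 0.046 1.329
v 1.181 0.461 2.917
v 0.072 0.31 1.168
v 1.3 0.725 2.756
v 0.091 0.627 1.07
v 1.319 1.042 2.659
f 2 1 5
f 2 5 3
f 3 5 6
f 3 6 4
f 5 1 7
f 5 7 6
f 6 7 8
f 6 8 4
f 7 1 9
f 7 9 8
f 8 9 10
f 8 10 4
f 9 1 11
f 9 11 10
f 10 11 12
f 10 12 4
f 11 1 13
f 11 13 12
f 12 13 14
f 12 14 4
f 13 1 15
f 13 15 14
f 14 15 16
f 14 16 4
f 15 1 17
f 15 17 16
f 16 17 18
f 16 18 4
f 17 1 19
f 17 19 18
f 18 19 20
f 18 20 4
f 19 1 21
f 19 21 20
f 20 21 22
f 20 22 4
f 21 1 2
f 21 2 22
f 22 2 3
f 22 3 4
f 24 23 27
f 24 27 25
f 25 27 28
f 25 28 26
f 27 23 29
f 27 29 28
f 28 29 30
f 28 30 26
f 29 23 31
f 29 31 30
f 30 31 32
f 30 32 26
f 31 23 33
f 31 33 32
f 32 33 34
f 32 34 26
f 33 23 35
f 33 35 34
f 34 35 36
f 34 36 26
f 35 23 37
f 35 37 36
f 36 37 38
f 36 38 26
f 37 23 39
f 37 39 38
f 38 39 40
f 38 40 26
f 39 23 41
f 39 41 40
f 40 41 42
f 40 42 26
f 41 23 43
f 41 43 42
f 42 43 44
f 42 44 26
f 43 23 45
f 43 45 44
f 44 45 46
f 44 46 26
f 45 23 47
f 45 47 46
f 46 47 48
f 46 48 26
f 47 23 49
f 47 49 48
f 48 49 50
f 48 50 26
f 49 23 51
f 49 51 50
f 50 51 52
f 50 52 26
f 51 23 53
f 51 53 52
f 52 53 54
f 52 54 26
f 53 23 55
f 53 55 54
f 54 55 56
f 54 56 26
f 55 23 24
f 55 24 56
f 56 24 25
f 56 25 26



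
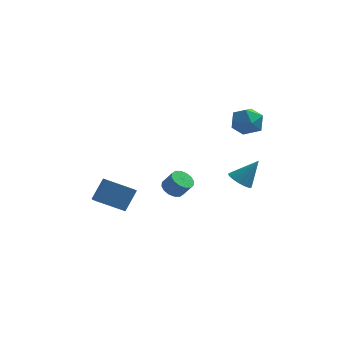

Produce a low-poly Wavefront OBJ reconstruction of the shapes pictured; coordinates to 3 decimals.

v 3.32 2.984 -3.741
v 4.007 2.602 -4.115
v 4.4 3.456 -2.239
v 4.029 2.966 -4.245
v 3.911 3.334 -4.276
v 3.675 3.632 -4.2
v 3.37 3.802 -4.034
v 3.054 3.809 -3.81
v 2.791 3.654 -3.572
v 2.633 3.365 -3.368
v 2.611 3.001 -3.237
v 2.729 2.634 -3.207
v 2.965 2.336 -3.282
v 3.27 2.166 -3.449
v 3.586 2.158 -3.673
v 3.849 2.314 -3.911
v -0.238 -2.424 -1.306
v 0.202 -1.835 -1.456
v 0.798 -2.048 -0.544
v 0.358 -2.636 -0.394
v -0.085 -1.693 -1.236
v 0.512 -1.905 -0.324
v -0.412 -1.747 -1.035
v 0.184 -1.959 -0.123
v -0.693 -1.982 -0.906
v -0.097 -2.194 0.006
v -0.852 -2.335 -0.884
v -0.256 -2.547 0.028
v -0.846 -2.712 -0.976
v -0.25 -2.925 -0.064
v -0.678 -3.012 -1.156
v -0.082 -3.225 -0.244
v -0.392 -3.155 -1.376
v 0.205 -3.367 -0.464
v -0.064 -3.101 -1.577
v 0.532 -3.313 -0.665
v 0.217 -2.866 -1.706
v 0.813 -3.078 -0.794
v 0.376 -2.513 -1.728
v 0.972 -2.725 -0.816
v 0.37 -2.135 -1.636
v 0.966 -2.348 -0.724
v 2.763 3.346 0.619
v 3.362 4.291 0.813
v 3.998 2.369 1.567
v 4.597 3.314 1.761
v 3.583 3.172 2.254
v 2.821 3.776 1.668
v 4.539 2.884 0.712
v 3.777 3.488 0.126
v 4.46 4.005 0.871
v 3.869 4.184 1.824
v 3.491 2.476 0.556
v 2.9 2.655 1.509
v -3.161 -0.795 -4.412
v -4.906 -1.048 -3.447
v -3.446 -0.077 -4.741
v -5.192 -0.33 -3.776
v -2.568 0.03 -3.124
v -4.314 -0.223 -2.159
v -2.854 0.748 -3.453
v -4.599 0.495 -2.488
f 2 1 4
f 2 4 3
f 4 1 5
f 4 5 3
f 5 1 6
f 5 6 3
f 6 1 7
f 6 7 3
f 7 1 8
f 7 8 3
f 8 1 9
f 8 9 3
f 9 1 10
f 9 10 3
f 10 1 11
f 10 11 3
f 11 1 12
f 11 12 3
f 12 1 13
f 12 13 3
f 13 1 14
f 13 14 3
f 14 1 15
f 14 15 3
f 15 1 16
f 15 16 3
f 16 1 2
f 16 2 3
f 18 17 21
f 18 21 19
f 19 21 22
f 19 22 20
f 21 17 23
f 21 23 22
f 22 23 24
f 22 24 20
f 23 17 25
f 23 25 24
f 24 25 26
f 24 26 20
f 25 17 27
f 25 27 26
f 26 27 28
f 26 28 20
f 27 17 29
f 27 29 28
f 28 29 30
f 28 30 20
f 29 17 31
f 29 31 30
f 30 31 32
f 30 32 20
f 31 17 33
f 31 33 32
f 32 33 34
f 32 34 20
f 33 17 35
f 33 35 34
f 34 35 36
f 34 36 20
f 35 17 37
f 35 37 36
f 36 37 38
f 36 38 20
f 37 17 39
f 37 39 38
f 38 39 40
f 38 40 20
f 39 17 41
f 39 41 40
f 40 41 42
f 40 42 20
f 41 17 18
f 41 18 42
f 42 18 19
f 42 19 20
f 43 54 48
f 43 48 44
f 43 44 50
f 43 50 53
f 43 53 54
f 44 48 52
f 48 54 47
f 54 53 45
f 53 50 49
f 50 44 51
f 46 52 47
f 46 47 45
f 46 45 49
f 46 49 51
f 46 51 52
f 47 52 48
f 45 47 54
f 49 45 53
f 51 49 50
f 52 51 44
f 56 58 55
f 59 56 55
f 55 58 57
f 57 59 55
f 56 62 58
f 60 56 59
f 60 62 56
f 58 62 57
f 61 59 57
f 57 62 61
f 61 60 59
f 62 60 61



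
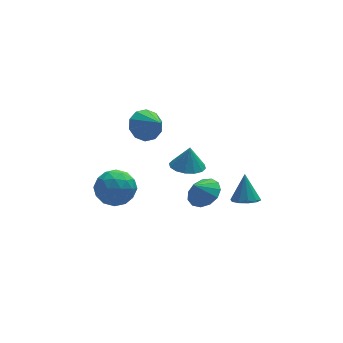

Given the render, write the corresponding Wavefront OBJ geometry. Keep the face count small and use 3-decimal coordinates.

v 1.637 0.888 -3.896
v 2.17 0.005 -3.7
v 1.003 0.712 -2.964
v 2.459 0.439 -3.422
v 2.487 1.016 -3.293
v 2.245 1.552 -3.356
v 1.81 1.878 -3.59
v 1.32 1.889 -3.922
v 0.93 1.583 -4.244
v 0.765 1.056 -4.457
v 0.876 0.476 -4.491
v 1.229 0.026 -4.336
v 1.711 -0.149 -4.041
v -3.781 1.435 -3.416
v -2.956 2.032 -2.707
v -3.604 -0.192 -2.253
v -2.779 0.405 -1.544
v -3.97 0.754 -1.537
v -4.079 1.759 -2.256
v -2.481 0.081 -2.704
v -2.59 1.086 -3.423
v -2.152 1.195 -2.267
v -3.072 1.611 -1.546
v -3.488 0.229 -3.414
v -4.408 0.645 -2.693
v -3.384 1.876 -3.164
v -3.176 -0.036 -1.796
v -3.876 0.169 -1.792
v -3.391 0.52 -1.376
v -4.044 1.716 -2.899
v -3.559 2.067 -2.482
v -4.155 1.316 -1.794
v -3.001 -0.227 -2.478
v -2.516 0.124 -2.061
v -3.169 1.32 -3.584
v -2.684 1.671 -3.168
v -2.405 0.524 -3.166
v -2.427 1.735 -2.489
v -2.323 0.779 -1.805
v -2.148 0.588 -2.486
v -2.212 1.179 -2.909
v -2.967 1.979 -2.065
v -2.863 1.023 -1.381
v -3.563 1.228 -1.377
v -3.628 1.819 -1.799
v -2.495 1.487 -1.806
v -3.697 0.817 -3.579
v -3.593 -0.139 -2.895
v -2.932 0.021 -3.161
v -2.997 0.612 -3.583
v -4.237 1.061 -3.155
v -4.133 0.105 -2.471
v -4.348 0.661 -2.051
v -4.412 1.252 -2.474
v -4.065 0.353 -3.154
v -0.542 -3.929 2.738
v 0.379 -3.813 2.588
v -0.358 -3.751 4.002
v 0.189 -3.367 2.553
v -0.197 -3.071 2.567
v -0.676 -3.005 2.628
v -1.118 -3.186 2.717
v -1.406 -3.567 2.812
v -1.462 -4.044 2.888
v -1.272 -4.491 2.923
v -0.886 -4.787 2.908
v -0.408 -4.853 2.848
v 0.035 -4.671 2.758
v 0.323 -4.29 2.663
v 3.105 -2.186 -2.235
v 3.902 -2.045 -2.369
v 3.235 -1.454 -0.705
v 3.641 -1.645 -2.539
v 3.176 -1.451 -2.592
v 2.684 -1.538 -2.509
v 2.352 -1.873 -2.321
v 2.309 -2.327 -2.1
v 2.57 -2.727 -1.93
v 3.035 -2.92 -1.877
v 3.527 -2.833 -1.96
v 3.858 -2.499 -2.148
v -1.033 3.302 0.465
v -0.035 3.634 0.331
v -0.487 2.078 1.495
v -0.287 3.953 0.844
v -0.824 4.024 1.212
v -1.441 3.819 1.295
v -1.902 3.416 1.061
v -2.03 2.97 0.599
v -1.778 2.65 0.086
v -1.241 2.58 -0.283
v -0.625 2.785 -0.365
v -0.164 3.187 -0.131
f 2 1 4
f 2 4 3
f 4 1 5
f 4 5 3
f 5 1 6
f 5 6 3
f 6 1 7
f 6 7 3
f 7 1 8
f 7 8 3
f 8 1 9
f 8 9 3
f 9 1 10
f 9 10 3
f 10 1 11
f 10 11 3
f 11 1 12
f 11 12 3
f 12 1 13
f 12 13 3
f 13 1 2
f 13 2 3
f 14 51 30
f 51 25 54
f 30 54 19
f 51 54 30
f 14 30 26
f 30 19 31
f 26 31 15
f 30 31 26
f 14 26 35
f 26 15 36
f 35 36 21
f 26 36 35
f 14 35 47
f 35 21 50
f 47 50 24
f 35 50 47
f 14 47 51
f 47 24 55
f 51 55 25
f 47 55 51
f 15 31 42
f 31 19 45
f 42 45 23
f 31 45 42
f 19 54 32
f 54 25 53
f 32 53 18
f 54 53 32
f 25 55 52
f 55 24 48
f 52 48 16
f 55 48 52
f 24 50 49
f 50 21 37
f 49 37 20
f 50 37 49
f 21 36 41
f 36 15 38
f 41 38 22
f 36 38 41
f 17 43 29
f 43 23 44
f 29 44 18
f 43 44 29
f 17 29 27
f 29 18 28
f 27 28 16
f 29 28 27
f 17 27 34
f 27 16 33
f 34 33 20
f 27 33 34
f 17 34 39
f 34 20 40
f 39 40 22
f 34 40 39
f 17 39 43
f 39 22 46
f 43 46 23
f 39 46 43
f 18 44 32
f 44 23 45
f 32 45 19
f 44 45 32
f 16 28 52
f 28 18 53
f 52 53 25
f 28 53 52
f 20 33 49
f 33 16 48
f 49 48 24
f 33 48 49
f 22 40 41
f 40 20 37
f 41 37 21
f 40 37 41
f 23 46 42
f 46 22 38
f 42 38 15
f 46 38 42
f 57 56 59
f 57 59 58
f 59 56 60
f 59 60 58
f 60 56 61
f 60 61 58
f 61 56 62
f 61 62 58
f 62 56 63
f 62 63 58
f 63 56 64
f 63 64 58
f 64 56 65
f 64 65 58
f 65 56 66
f 65 66 58
f 66 56 67
f 66 67 58
f 67 56 68
f 67 68 58
f 68 56 69
f 68 69 58
f 69 56 57
f 69 57 58
f 71 70 73
f 71 73 72
f 73 70 74
f 73 74 72
f 74 70 75
f 74 75 72
f 75 70 76
f 75 76 72
f 76 70 77
f 76 77 72
f 77 70 78
f 77 78 72
f 78 70 79
f 78 79 72
f 79 70 80
f 79 80 72
f 80 70 81
f 80 81 72
f 81 70 71
f 81 71 72
f 83 82 85
f 83 85 84
f 85 82 86
f 85 86 84
f 86 82 87
f 86 87 84
f 87 82 88
f 87 88 84
f 88 82 89
f 88 89 84
f 89 82 90
f 89 90 84
f 90 82 91
f 90 91 84
f 91 82 92
f 91 92 84
f 92 82 93
f 92 93 84
f 93 82 83
f 93 83 84



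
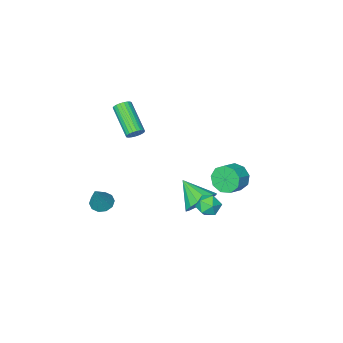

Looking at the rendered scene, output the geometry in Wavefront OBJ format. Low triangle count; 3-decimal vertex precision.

v -1.762 -1.525 -3.596
v -1.195 -0.988 -2.971
v -1.518 -2.935 -2.604
v -1.676 -0.942 -2.788
v -2.181 -1.053 -2.82
v -2.573 -1.29 -3.061
v -2.748 -1.59 -3.444
v -2.659 -1.873 -3.869
v -2.329 -2.063 -4.22
v -1.848 -2.108 -4.403
v -1.343 -1.998 -4.371
v -0.951 -1.761 -4.13
v -0.776 -1.461 -3.747
v -0.865 -1.178 -3.322
v -1.026 1.454 -1.41
v -0.348 1.599 -1.163
v -0.632 0.441 -1.897
v 0.046 0.586 -1.65
v -0.49 0.417 -1.175
v -0.734 1.043 -0.874
v -0.246 0.997 -2.186
v -0.49 1.623 -1.885
v 0.134 1.317 -1.643
v -0.017 0.958 -1.018
v -0.963 1.082 -2.042
v -1.114 0.723 -1.417
v 2.726 -4.145 -3.357
v 3.174 -3.762 -3.696
v 3.434 -3.615 -1.823
v 2.834 -3.527 -3.62
v 2.453 -3.528 -3.444
v 2.176 -3.765 -3.234
v 2.109 -4.147 -3.071
v 2.278 -4.528 -3.018
v 2.618 -4.763 -3.094
v 3 -4.761 -3.27
v 3.277 -4.525 -3.479
v 3.343 -4.143 -3.642
v 1.638 -2.479 2.652
v 2.137 -2.479 2.758
v 1.901 -4.121 3.874
v 1.402 -4.121 3.768
v 2.059 -2.36 2.916
v 1.822 -4.003 4.031
v 1.908 -2.262 3.028
v 1.671 -3.905 4.143
v 1.71 -2.202 3.075
v 1.473 -3.845 4.19
v 1.5 -2.189 3.049
v 1.263 -3.832 4.164
v 1.314 -2.227 2.954
v 1.077 -3.87 4.07
v 1.184 -2.308 2.807
v 0.947 -3.951 3.923
v 1.132 -2.418 2.634
v 0.896 -4.061 3.75
v 1.168 -2.539 2.463
v 0.932 -4.182 3.579
v 1.286 -2.649 2.326
v 1.049 -4.292 3.441
v 1.464 -2.73 2.244
v 1.228 -4.373 3.36
v 1.673 -2.768 2.234
v 1.436 -4.411 3.349
v 1.875 -2.755 2.295
v 1.639 -4.398 3.411
v 2.037 -2.695 2.418
v 1.8 -4.338 3.534
v 2.129 -2.597 2.582
v 1.893 -4.24 3.698
v -3.447 -0.876 -1.812
v -3.006 -1.345 -2.412
v -2.132 -1.013 -2.028
v -2.573 -0.544 -1.428
v -3.121 -0.794 -2.625
v -2.247 -0.462 -2.241
v -3.388 -0.281 -2.458
v -2.515 0.05 -2.074
v -3.683 -0.047 -1.988
v -2.81 0.285 -1.605
v -3.868 -0.2 -1.436
v -2.994 0.131 -1.053
v -3.855 -0.67 -1.06
v -2.981 -0.338 -0.676
v -3.651 -1.236 -1.035
v -2.778 -0.904 -0.652
v -3.352 -1.633 -1.374
v -2.478 -1.302 -0.99
v -3.097 -1.676 -1.918
v -2.223 -1.345 -1.534
f 2 1 4
f 2 4 3
f 4 1 5
f 4 5 3
f 5 1 6
f 5 6 3
f 6 1 7
f 6 7 3
f 7 1 8
f 7 8 3
f 8 1 9
f 8 9 3
f 9 1 10
f 9 10 3
f 10 1 11
f 10 11 3
f 11 1 12
f 11 12 3
f 12 1 13
f 12 13 3
f 13 1 14
f 13 14 3
f 14 1 2
f 14 2 3
f 15 26 20
f 15 20 16
f 15 16 22
f 15 22 25
f 15 25 26
f 16 20 24
f 20 26 19
f 26 25 17
f 25 22 21
f 22 16 23
f 18 24 19
f 18 19 17
f 18 17 21
f 18 21 23
f 18 23 24
f 19 24 20
f 17 19 26
f 21 17 25
f 23 21 22
f 24 23 16
f 28 27 30
f 28 30 29
f 30 27 31
f 30 31 29
f 31 27 32
f 31 32 29
f 32 27 33
f 32 33 29
f 33 27 34
f 33 34 29
f 34 27 35
f 34 35 29
f 35 27 36
f 35 36 29
f 36 27 37
f 36 37 29
f 37 27 38
f 37 38 29
f 38 27 28
f 38 28 29
f 40 39 43
f 40 43 41
f 41 43 44
f 41 44 42
f 43 39 45
f 43 45 44
f 44 45 46
f 44 46 42
f 45 39 47
f 45 47 46
f 46 47 48
f 46 48 42
f 47 39 49
f 47 49 48
f 48 49 50
f 48 50 42
f 49 39 51
f 49 51 50
f 50 51 52
f 50 52 42
f 51 39 53
f 51 53 52
f 52 53 54
f 52 54 42
f 53 39 55
f 53 55 54
f 54 55 56
f 54 56 42
f 55 39 57
f 55 57 56
f 56 57 58
f 56 58 42
f 57 39 59
f 57 59 58
f 58 59 60
f 58 60 42
f 59 39 61
f 59 61 60
f 60 61 62
f 60 62 42
f 61 39 63
f 61 63 62
f 62 63 64
f 62 64 42
f 63 39 65
f 63 65 64
f 64 65 66
f 64 66 42
f 65 39 67
f 65 67 66
f 66 67 68
f 66 68 42
f 67 39 69
f 67 69 68
f 68 69 70
f 68 70 42
f 69 39 40
f 69 40 70
f 70 40 41
f 70 41 42
f 72 71 75
f 72 75 73
f 73 75 76
f 73 76 74
f 75 71 77
f 75 77 76
f 76 77 78
f 76 78 74
f 77 71 79
f 77 79 78
f 78 79 80
f 78 80 74
f 79 71 81
f 79 81 80
f 80 81 82
f 80 82 74
f 81 71 83
f 81 83 82
f 82 83 84
f 82 84 74
f 83 71 85
f 83 85 84
f 84 85 86
f 84 86 74
f 85 71 87
f 85 87 86
f 86 87 88
f 86 88 74
f 87 71 89
f 87 89 88
f 88 89 90
f 88 90 74
f 89 71 72
f 89 72 90
f 90 72 73
f 90 73 74



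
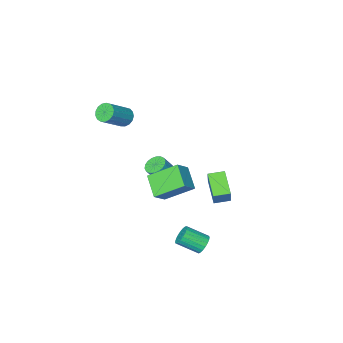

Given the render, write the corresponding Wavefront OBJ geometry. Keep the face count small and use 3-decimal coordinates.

v -2.392 1.029 -3.497
v -2.887 -0.362 -2.616
v -3.327 1.442 -3.371
v -3.822 0.051 -2.49
v -1.938 1.669 -2.23
v -2.433 0.278 -1.349
v -2.873 2.082 -2.104
v -3.368 0.691 -1.223
v 0.153 3.887 -4.127
v 0.633 4.326 -4.29
v 1.627 3.512 -3.555
v 1.147 3.073 -3.393
v 0.539 4.429 -4.048
v 1.533 3.615 -3.314
v 0.379 4.439 -3.821
v 1.373 3.624 -3.087
v 0.179 4.353 -3.646
v 1.173 3.538 -2.912
v -0.025 4.187 -3.555
v 0.969 3.372 -2.82
v -0.198 3.968 -3.562
v 0.796 3.154 -2.828
v -0.31 3.736 -3.667
v 0.684 2.922 -2.933
v -0.343 3.53 -3.852
v 0.651 2.716 -3.118
v -0.289 3.386 -4.084
v 0.705 2.571 -3.35
v -0.16 3.328 -4.324
v 0.834 2.514 -3.59
v 0.024 3.367 -4.53
v 1.018 2.553 -3.795
v 0.23 3.496 -4.666
v 1.224 2.682 -3.931
v 0.423 3.693 -4.709
v 1.417 2.878 -3.974
v 0.569 3.923 -4.651
v 1.563 3.108 -3.917
v 0.643 4.147 -4.503
v 1.637 3.332 -3.769
v 0.113 -1.14 -1.642
v -1.259 -0.026 -0.489
v 0.463 0.185 -2.506
v -0.909 1.299 -1.352
v 1.009 -0.859 -0.848
v -0.363 0.255 0.306
v 1.359 0.466 -1.711
v -0.013 1.58 -0.558
v -1.588 -3.174 -3.168
v -1.021 -2.897 -3.513
v -0.404 -2.968 -2.557
v -0.972 -3.246 -2.212
v -1.169 -2.637 -3.399
v -0.552 -2.708 -2.442
v -1.4 -2.483 -3.238
v -0.783 -2.554 -2.282
v -1.668 -2.467 -3.064
v -1.052 -2.538 -2.108
v -1.921 -2.59 -2.91
v -1.304 -2.661 -1.954
v -2.107 -2.829 -2.808
v -1.491 -2.9 -1.852
v -2.191 -3.137 -2.777
v -1.575 -3.208 -1.82
v -2.156 -3.452 -2.823
v -1.539 -3.523 -1.867
v -2.008 -3.712 -2.938
v -1.391 -3.783 -1.981
v -1.777 -3.866 -3.098
v -1.16 -3.937 -2.142
v -1.508 -3.882 -3.272
v -0.892 -3.953 -2.316
v -1.256 -3.759 -3.426
v -0.639 -3.83 -2.47
v -1.069 -3.52 -3.528
v -0.453 -3.591 -2.572
v -0.985 -3.212 -3.56
v -0.369 -3.283 -2.603
v 1.396 -2.71 3.325
v 1.816 -2.832 2.804
v 3.264 -2.591 3.914
v 2.844 -2.47 4.435
v 1.77 -2.509 2.794
v 3.218 -2.269 3.904
v 1.639 -2.233 2.905
v 3.086 -1.993 4.015
v 1.452 -2.067 3.113
v 2.899 -1.826 4.223
v 1.252 -2.047 3.369
v 2.7 -1.807 4.479
v 1.085 -2.18 3.615
v 2.533 -1.939 4.725
v 0.99 -2.434 3.795
v 2.437 -2.193 4.905
v 0.987 -2.751 3.867
v 2.435 -2.511 4.977
v 1.079 -3.059 3.815
v 2.526 -2.819 4.925
v 1.243 -3.287 3.65
v 2.69 -3.047 4.76
v 1.442 -3.383 3.411
v 2.889 -3.143 4.521
v 1.631 -3.325 3.153
v 3.078 -3.084 4.263
v 1.766 -3.126 2.933
v 3.213 -2.885 4.044
f 2 4 1
f 5 2 1
f 1 4 3
f 3 5 1
f 2 8 4
f 6 2 5
f 6 8 2
f 4 8 3
f 7 5 3
f 3 8 7
f 7 6 5
f 8 6 7
f 10 9 13
f 10 13 11
f 11 13 14
f 11 14 12
f 13 9 15
f 13 15 14
f 14 15 16
f 14 16 12
f 15 9 17
f 15 17 16
f 16 17 18
f 16 18 12
f 17 9 19
f 17 19 18
f 18 19 20
f 18 20 12
f 19 9 21
f 19 21 20
f 20 21 22
f 20 22 12
f 21 9 23
f 21 23 22
f 22 23 24
f 22 24 12
f 23 9 25
f 23 25 24
f 24 25 26
f 24 26 12
f 25 9 27
f 25 27 26
f 26 27 28
f 26 28 12
f 27 9 29
f 27 29 28
f 28 29 30
f 28 30 12
f 29 9 31
f 29 31 30
f 30 31 32
f 30 32 12
f 31 9 33
f 31 33 32
f 32 33 34
f 32 34 12
f 33 9 35
f 33 35 34
f 34 35 36
f 34 36 12
f 35 9 37
f 35 37 36
f 36 37 38
f 36 38 12
f 37 9 39
f 37 39 38
f 38 39 40
f 38 40 12
f 39 9 10
f 39 10 40
f 40 10 11
f 40 11 12
f 42 44 41
f 45 42 41
f 41 44 43
f 43 45 41
f 42 48 44
f 46 42 45
f 46 48 42
f 44 48 43
f 47 45 43
f 43 48 47
f 47 46 45
f 48 46 47
f 50 49 53
f 50 53 51
f 51 53 54
f 51 54 52
f 53 49 55
f 53 55 54
f 54 55 56
f 54 56 52
f 55 49 57
f 55 57 56
f 56 57 58
f 56 58 52
f 57 49 59
f 57 59 58
f 58 59 60
f 58 60 52
f 59 49 61
f 59 61 60
f 60 61 62
f 60 62 52
f 61 49 63
f 61 63 62
f 62 63 64
f 62 64 52
f 63 49 65
f 63 65 64
f 64 65 66
f 64 66 52
f 65 49 67
f 65 67 66
f 66 67 68
f 66 68 52
f 67 49 69
f 67 69 68
f 68 69 70
f 68 70 52
f 69 49 71
f 69 71 70
f 70 71 72
f 70 72 52
f 71 49 73
f 71 73 72
f 72 73 74
f 72 74 52
f 73 49 75
f 73 75 74
f 74 75 76
f 74 76 52
f 75 49 77
f 75 77 76
f 76 77 78
f 76 78 52
f 77 49 50
f 77 50 78
f 78 50 51
f 78 51 52
f 80 79 83
f 80 83 81
f 81 83 84
f 81 84 82
f 83 79 85
f 83 85 84
f 84 85 86
f 84 86 82
f 85 79 87
f 85 87 86
f 86 87 88
f 86 88 82
f 87 79 89
f 87 89 88
f 88 89 90
f 88 90 82
f 89 79 91
f 89 91 90
f 90 91 92
f 90 92 82
f 91 79 93
f 91 93 92
f 92 93 94
f 92 94 82
f 93 79 95
f 93 95 94
f 94 95 96
f 94 96 82
f 95 79 97
f 95 97 96
f 96 97 98
f 96 98 82
f 97 79 99
f 97 99 98
f 98 99 100
f 98 100 82
f 99 79 101
f 99 101 100
f 100 101 102
f 100 102 82
f 101 79 103
f 101 103 102
f 102 103 104
f 102 104 82
f 103 79 105
f 103 105 104
f 104 105 106
f 104 106 82
f 105 79 80
f 105 80 106
f 106 80 81
f 106 81 82



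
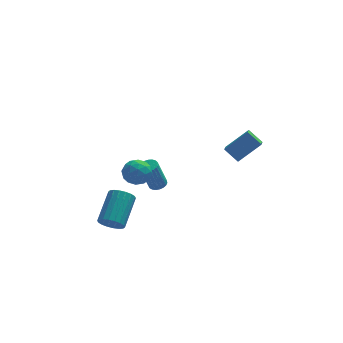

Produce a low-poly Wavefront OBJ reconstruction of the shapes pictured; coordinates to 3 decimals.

v -3.518 -1.692 -2.681
v -2.833 -1.927 -2.833
v -2.077 -0.384 -1.81
v -2.762 -0.148 -1.659
v -2.899 -1.727 -3.086
v -2.143 -0.184 -2.063
v -3.088 -1.52 -3.259
v -2.332 0.024 -2.236
v -3.362 -1.347 -3.317
v -2.606 0.197 -2.294
v -3.667 -1.242 -3.25
v -2.911 0.301 -2.227
v -3.942 -1.226 -3.07
v -3.186 0.317 -2.047
v -4.134 -1.303 -2.813
v -3.377 0.241 -1.79
v -4.203 -1.456 -2.53
v -3.447 0.087 -1.507
v -4.137 -1.656 -2.277
v -3.381 -0.113 -1.254
v -3.948 -1.864 -2.104
v -3.192 -0.32 -1.081
v -3.674 -2.037 -2.046
v -2.918 -0.493 -1.023
v -3.369 -2.141 -2.113
v -2.613 -0.598 -1.09
v -3.094 -2.157 -2.293
v -2.338 -0.614 -1.27
v -2.903 -2.081 -2.55
v -2.146 -0.537 -1.527
v -1.825 1.237 -0.661
v -1.359 0.928 -0.018
v -2.441 0.012 -0.802
v -1.975 -0.297 -0.159
v -2.578 0.285 -0.007
v -2.197 1.042 0.08
v -1.603 -0.102 -0.9
v -1.222 0.655 -0.813
v -1.222 0.101 -0.166
v -1.824 0.34 0.386
v -1.976 0.6 -1.206
v -2.578 0.839 -0.654
v -1.538 1.19 -0.327
v -2.262 -0.25 -0.493
v -2.617 0.092 -0.404
v -2.343 -0.089 -0.026
v -2.031 1.257 -0.269
v -1.757 1.075 0.109
v -2.473 0.698 0.115
v -2.043 -0.135 -0.929
v -1.769 -0.317 -0.551
v -1.457 1.029 -0.794
v -1.183 0.848 -0.416
v -1.327 0.242 -0.935
v -1.183 0.522 -0.036
v -1.545 -0.198 -0.119
v -1.327 -0.083 -0.555
v -1.103 0.361 -0.503
v -1.538 0.663 0.288
v -1.9 -0.057 0.205
v -2.254 0.285 0.295
v -2.03 0.73 0.346
v -1.457 0.176 0.201
v -1.9 0.997 -1.025
v -2.262 0.277 -1.108
v -1.77 0.21 -1.166
v -1.546 0.655 -1.115
v -2.255 1.138 -0.701
v -2.617 0.418 -0.784
v -2.697 0.579 -0.317
v -2.473 1.023 -0.265
v -2.343 0.764 -1.021
v -0.488 2.95 -3.442
v -0.217 3.388 -3.318
v -0.741 3.228 -1.613
v -1.012 2.79 -1.738
v -0.415 3.47 -3.371
v -0.938 3.31 -1.666
v -0.625 3.462 -3.436
v -1.149 3.302 -1.732
v -0.812 3.366 -3.502
v -1.335 3.205 -1.798
v -0.943 3.197 -3.558
v -1.466 3.037 -1.854
v -0.995 2.986 -3.594
v -1.518 2.826 -1.89
v -0.959 2.769 -3.604
v -1.483 2.608 -1.9
v -0.842 2.583 -3.585
v -1.366 2.422 -1.881
v -0.664 2.46 -3.542
v -1.188 2.3 -1.838
v -0.456 2.423 -3.482
v -0.979 2.262 -1.778
v -0.253 2.476 -3.414
v -0.776 2.316 -1.71
v -0.091 2.612 -3.352
v -0.614 2.451 -1.648
v 0.003 2.806 -3.305
v -0.521 2.645 -1.601
v 0.011 3.025 -3.282
v -0.512 2.864 -1.577
v -0.067 3.231 -3.286
v -0.59 3.07 -1.582
v 2.69 0.072 1.416
v 2.476 -0.753 1.858
v 3.929 0.304 2.448
v 3.716 -0.521 2.891
v 3.324 -0.439 0.769
v 3.111 -1.264 1.212
v 4.564 -0.207 1.802
v 4.35 -1.032 2.244
f 2 1 5
f 2 5 3
f 3 5 6
f 3 6 4
f 5 1 7
f 5 7 6
f 6 7 8
f 6 8 4
f 7 1 9
f 7 9 8
f 8 9 10
f 8 10 4
f 9 1 11
f 9 11 10
f 10 11 12
f 10 12 4
f 11 1 13
f 11 13 12
f 12 13 14
f 12 14 4
f 13 1 15
f 13 15 14
f 14 15 16
f 14 16 4
f 15 1 17
f 15 17 16
f 16 17 18
f 16 18 4
f 17 1 19
f 17 19 18
f 18 19 20
f 18 20 4
f 19 1 21
f 19 21 20
f 20 21 22
f 20 22 4
f 21 1 23
f 21 23 22
f 22 23 24
f 22 24 4
f 23 1 25
f 23 25 24
f 24 25 26
f 24 26 4
f 25 1 27
f 25 27 26
f 26 27 28
f 26 28 4
f 27 1 29
f 27 29 28
f 28 29 30
f 28 30 4
f 29 1 2
f 29 2 30
f 30 2 3
f 30 3 4
f 31 68 47
f 68 42 71
f 47 71 36
f 68 71 47
f 31 47 43
f 47 36 48
f 43 48 32
f 47 48 43
f 31 43 52
f 43 32 53
f 52 53 38
f 43 53 52
f 31 52 64
f 52 38 67
f 64 67 41
f 52 67 64
f 31 64 68
f 64 41 72
f 68 72 42
f 64 72 68
f 32 48 59
f 48 36 62
f 59 62 40
f 48 62 59
f 36 71 49
f 71 42 70
f 49 70 35
f 71 70 49
f 42 72 69
f 72 41 65
f 69 65 33
f 72 65 69
f 41 67 66
f 67 38 54
f 66 54 37
f 67 54 66
f 38 53 58
f 53 32 55
f 58 55 39
f 53 55 58
f 34 60 46
f 60 40 61
f 46 61 35
f 60 61 46
f 34 46 44
f 46 35 45
f 44 45 33
f 46 45 44
f 34 44 51
f 44 33 50
f 51 50 37
f 44 50 51
f 34 51 56
f 51 37 57
f 56 57 39
f 51 57 56
f 34 56 60
f 56 39 63
f 60 63 40
f 56 63 60
f 35 61 49
f 61 40 62
f 49 62 36
f 61 62 49
f 33 45 69
f 45 35 70
f 69 70 42
f 45 70 69
f 37 50 66
f 50 33 65
f 66 65 41
f 50 65 66
f 39 57 58
f 57 37 54
f 58 54 38
f 57 54 58
f 40 63 59
f 63 39 55
f 59 55 32
f 63 55 59
f 74 73 77
f 74 77 75
f 75 77 78
f 75 78 76
f 77 73 79
f 77 79 78
f 78 79 80
f 78 80 76
f 79 73 81
f 79 81 80
f 80 81 82
f 80 82 76
f 81 73 83
f 81 83 82
f 82 83 84
f 82 84 76
f 83 73 85
f 83 85 84
f 84 85 86
f 84 86 76
f 85 73 87
f 85 87 86
f 86 87 88
f 86 88 76
f 87 73 89
f 87 89 88
f 88 89 90
f 88 90 76
f 89 73 91
f 89 91 90
f 90 91 92
f 90 92 76
f 91 73 93
f 91 93 92
f 92 93 94
f 92 94 76
f 93 73 95
f 93 95 94
f 94 95 96
f 94 96 76
f 95 73 97
f 95 97 96
f 96 97 98
f 96 98 76
f 97 73 99
f 97 99 98
f 98 99 100
f 98 100 76
f 99 73 101
f 99 101 100
f 100 101 102
f 100 102 76
f 101 73 103
f 101 103 102
f 102 103 104
f 102 104 76
f 103 73 74
f 103 74 104
f 104 74 75
f 104 75 76
f 106 108 105
f 109 106 105
f 105 108 107
f 107 109 105
f 106 112 108
f 110 106 109
f 110 112 106
f 108 112 107
f 111 109 107
f 107 112 111
f 111 110 109
f 112 110 111



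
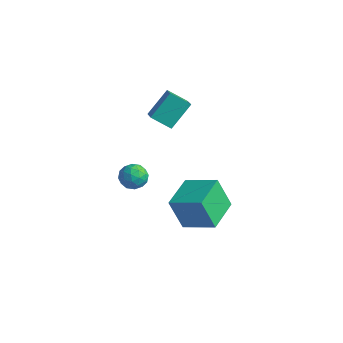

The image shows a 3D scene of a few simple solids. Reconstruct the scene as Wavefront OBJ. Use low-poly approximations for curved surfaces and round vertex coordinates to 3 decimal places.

v 2.772 2.536 -4.505
v 2.162 2.191 -2.782
v 2.143 4.386 -4.357
v 1.533 4.042 -2.634
v 4.407 3.038 -3.826
v 3.797 2.694 -2.103
v 3.778 4.889 -3.678
v 3.168 4.544 -1.955
v -0.301 3.367 1.749
v 0.479 2.765 2.281
v -0.154 4.57 2.898
v 0.626 3.967 3.43
v 0.554 3.893 1.09
v 1.334 3.29 1.622
v 0.701 5.095 2.239
v 1.481 4.493 2.771
v 0.101 1.323 -0.709
v 0.661 1.832 -0.583
v 0.839 0.708 -1.497
v 1.399 1.217 -1.371
v 1.189 0.732 -0.814
v 0.733 1.112 -0.327
v 0.767 1.428 -1.753
v 0.311 1.808 -1.266
v 1.072 1.897 -1.228
v 1.333 1.468 -0.648
v 0.167 1.072 -1.432
v 0.428 0.643 -0.852
v 0.316 1.631 -0.577
v 1.184 0.909 -1.503
v 1.06 0.623 -1.176
v 1.389 0.923 -1.102
v 0.359 1.208 -0.427
v 0.688 1.508 -0.353
v 0.998 0.861 -0.488
v 0.812 1.032 -1.727
v 1.141 1.332 -1.653
v 0.111 1.617 -0.978
v 0.44 1.917 -0.904
v 0.502 1.679 -1.592
v 0.887 1.969 -0.882
v 1.321 1.608 -1.345
v 0.949 1.731 -1.569
v 0.681 1.955 -1.283
v 1.04 1.717 -0.541
v 1.474 1.355 -1.004
v 1.351 1.07 -0.677
v 1.083 1.294 -0.391
v 1.282 1.755 -0.92
v 0.026 1.185 -1.076
v 0.46 0.823 -1.539
v 0.417 1.246 -1.689
v 0.149 1.47 -1.403
v 0.179 0.932 -0.735
v 0.613 0.571 -1.198
v 0.819 0.585 -0.797
v 0.551 0.809 -0.511
v 0.218 0.785 -1.16
f 2 4 1
f 5 2 1
f 1 4 3
f 3 5 1
f 2 8 4
f 6 2 5
f 6 8 2
f 4 8 3
f 7 5 3
f 3 8 7
f 7 6 5
f 8 6 7
f 10 12 9
f 13 10 9
f 9 12 11
f 11 13 9
f 10 16 12
f 14 10 13
f 14 16 10
f 12 16 11
f 15 13 11
f 11 16 15
f 15 14 13
f 16 14 15
f 17 54 33
f 54 28 57
f 33 57 22
f 54 57 33
f 17 33 29
f 33 22 34
f 29 34 18
f 33 34 29
f 17 29 38
f 29 18 39
f 38 39 24
f 29 39 38
f 17 38 50
f 38 24 53
f 50 53 27
f 38 53 50
f 17 50 54
f 50 27 58
f 54 58 28
f 50 58 54
f 18 34 45
f 34 22 48
f 45 48 26
f 34 48 45
f 22 57 35
f 57 28 56
f 35 56 21
f 57 56 35
f 28 58 55
f 58 27 51
f 55 51 19
f 58 51 55
f 27 53 52
f 53 24 40
f 52 40 23
f 53 40 52
f 24 39 44
f 39 18 41
f 44 41 25
f 39 41 44
f 20 46 32
f 46 26 47
f 32 47 21
f 46 47 32
f 20 32 30
f 32 21 31
f 30 31 19
f 32 31 30
f 20 30 37
f 30 19 36
f 37 36 23
f 30 36 37
f 20 37 42
f 37 23 43
f 42 43 25
f 37 43 42
f 20 42 46
f 42 25 49
f 46 49 26
f 42 49 46
f 21 47 35
f 47 26 48
f 35 48 22
f 47 48 35
f 19 31 55
f 31 21 56
f 55 56 28
f 31 56 55
f 23 36 52
f 36 19 51
f 52 51 27
f 36 51 52
f 25 43 44
f 43 23 40
f 44 40 24
f 43 40 44
f 26 49 45
f 49 25 41
f 45 41 18
f 49 41 45



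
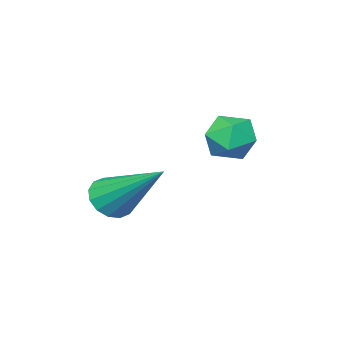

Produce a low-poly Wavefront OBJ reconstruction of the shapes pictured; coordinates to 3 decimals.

v 3.533 2.003 0.034
v 3.787 1.644 0.525
v 3.407 3.737 1.366
v 4.057 1.783 0.369
v 4.186 1.982 0.123
v 4.14 2.186 -0.147
v 3.932 2.342 -0.369
v 3.616 2.406 -0.482
v 3.278 2.363 -0.458
v 3.008 2.223 -0.302
v 2.879 2.025 -0.056
v 2.925 1.82 0.214
v 3.133 1.665 0.436
v 3.449 1.601 0.55
v 1.153 3.661 2.281
v 1.546 3.107 1.926
v 0.194 3.473 1.514
v 0.587 2.919 1.159
v 0.34 2.813 1.878
v 0.933 2.929 2.352
v 0.807 3.651 1.088
v 1.4 3.767 1.562
v 1.333 3.1 1.188
v 1.044 2.582 1.676
v 0.696 3.998 1.764
v 0.407 3.48 2.252
f 2 1 4
f 2 4 3
f 4 1 5
f 4 5 3
f 5 1 6
f 5 6 3
f 6 1 7
f 6 7 3
f 7 1 8
f 7 8 3
f 8 1 9
f 8 9 3
f 9 1 10
f 9 10 3
f 10 1 11
f 10 11 3
f 11 1 12
f 11 12 3
f 12 1 13
f 12 13 3
f 13 1 14
f 13 14 3
f 14 1 2
f 14 2 3
f 15 26 20
f 15 20 16
f 15 16 22
f 15 22 25
f 15 25 26
f 16 20 24
f 20 26 19
f 26 25 17
f 25 22 21
f 22 16 23
f 18 24 19
f 18 19 17
f 18 17 21
f 18 21 23
f 18 23 24
f 19 24 20
f 17 19 26
f 21 17 25
f 23 21 22
f 24 23 16



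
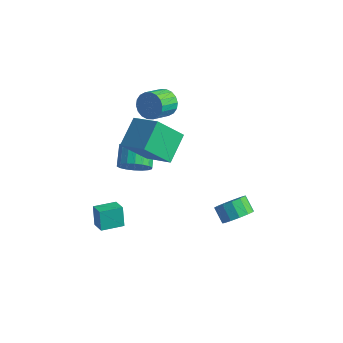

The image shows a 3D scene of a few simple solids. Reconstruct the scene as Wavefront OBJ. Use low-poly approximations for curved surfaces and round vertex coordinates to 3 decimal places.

v -2.175 -2.435 3.826
v -2.471 -0.827 4.774
v -1.243 -1.355 2.285
v -1.538 0.253 3.233
v -0.402 -2.653 4.747
v -0.697 -1.045 5.695
v 0.531 -1.573 3.206
v 0.235 0.035 4.154
v 3.627 0.42 -1.671
v 4.042 -0.069 -0.97
v 3.268 0.251 -0.288
v 2.853 0.74 -0.989
v 4.255 0.422 -0.958
v 3.481 0.742 -0.276
v 4.269 0.912 -1.172
v 3.494 1.232 -0.491
v 4.079 1.246 -1.545
v 3.304 1.566 -0.864
v 3.746 1.318 -1.958
v 2.971 1.638 -1.276
v 3.375 1.104 -2.279
v 2.6 1.424 -1.598
v 3.084 0.674 -2.407
v 2.309 0.994 -1.726
v 2.966 0.162 -2.302
v 2.191 0.482 -1.62
v 3.057 -0.267 -1.996
v 2.283 0.053 -1.314
v 3.33 -0.478 -1.587
v 2.556 -0.159 -0.905
v 3.697 -0.404 -1.204
v 2.923 -0.085 -0.523
v -3.453 3.306 2.235
v -2.876 3.589 2.879
v -2.989 2.297 3.549
v -3.567 2.014 2.905
v -3.237 3.698 3.027
v -3.35 2.406 3.697
v -3.64 3.729 3.019
v -3.754 2.437 3.689
v -4.007 3.676 2.855
v -4.12 2.384 3.525
v -4.264 3.55 2.568
v -4.377 2.258 3.239
v -4.36 3.376 2.216
v -4.474 2.084 2.886
v -4.277 3.188 1.867
v -4.391 1.895 2.537
v -4.031 3.023 1.591
v -4.144 1.731 2.261
v -3.67 2.914 1.443
v -3.783 1.622 2.113
v -3.266 2.883 1.451
v -3.38 1.591 2.121
v -2.9 2.936 1.615
v -3.013 1.644 2.285
v -2.643 3.062 1.901
v -2.756 1.77 2.572
v -2.546 3.236 2.254
v -2.66 1.944 2.924
v -2.629 3.425 2.603
v -2.743 2.132 3.273
v -3.053 -0.087 -0.78
v -2.158 0.367 -0.665
v -2.772 1.4 0.034
v -3.667 0.947 -0.08
v -2.309 0.539 -1.051
v -2.922 1.573 -0.352
v -2.607 0.588 -1.384
v -3.22 1.621 -0.685
v -2.993 0.503 -1.598
v -3.607 1.536 -0.899
v -3.392 0.301 -1.649
v -4.005 1.334 -0.95
v -3.723 0.022 -1.528
v -4.336 1.055 -0.829
v -3.922 -0.278 -1.259
v -4.535 0.755 -0.559
v -3.948 -0.54 -0.894
v -4.562 0.493 -0.195
v -3.798 -0.713 -0.508
v -4.411 0.321 0.191
v -3.5 -0.761 -0.175
v -4.113 0.272 0.524
v -3.113 -0.676 0.039
v -3.727 0.357 0.738
v -2.715 -0.474 0.09
v -3.328 0.559 0.789
v -2.384 -0.195 -0.031
v -2.997 0.838 0.668
v -2.185 0.105 -0.301
v -2.798 1.138 0.399
v -3.22 -3.574 -3.291
v -3.59 -3.2 -2.124
v -2.512 -2.411 -3.44
v -2.882 -2.037 -2.272
v -2.398 -4.023 -2.888
v -2.768 -3.649 -1.72
v -1.69 -2.86 -3.036
v -2.06 -2.486 -1.869
f 2 4 1
f 5 2 1
f 1 4 3
f 3 5 1
f 2 8 4
f 6 2 5
f 6 8 2
f 4 8 3
f 7 5 3
f 3 8 7
f 7 6 5
f 8 6 7
f 10 9 13
f 10 13 11
f 11 13 14
f 11 14 12
f 13 9 15
f 13 15 14
f 14 15 16
f 14 16 12
f 15 9 17
f 15 17 16
f 16 17 18
f 16 18 12
f 17 9 19
f 17 19 18
f 18 19 20
f 18 20 12
f 19 9 21
f 19 21 20
f 20 21 22
f 20 22 12
f 21 9 23
f 21 23 22
f 22 23 24
f 22 24 12
f 23 9 25
f 23 25 24
f 24 25 26
f 24 26 12
f 25 9 27
f 25 27 26
f 26 27 28
f 26 28 12
f 27 9 29
f 27 29 28
f 28 29 30
f 28 30 12
f 29 9 31
f 29 31 30
f 30 31 32
f 30 32 12
f 31 9 10
f 31 10 32
f 32 10 11
f 32 11 12
f 34 33 37
f 34 37 35
f 35 37 38
f 35 38 36
f 37 33 39
f 37 39 38
f 38 39 40
f 38 40 36
f 39 33 41
f 39 41 40
f 40 41 42
f 40 42 36
f 41 33 43
f 41 43 42
f 42 43 44
f 42 44 36
f 43 33 45
f 43 45 44
f 44 45 46
f 44 46 36
f 45 33 47
f 45 47 46
f 46 47 48
f 46 48 36
f 47 33 49
f 47 49 48
f 48 49 50
f 48 50 36
f 49 33 51
f 49 51 50
f 50 51 52
f 50 52 36
f 51 33 53
f 51 53 52
f 52 53 54
f 52 54 36
f 53 33 55
f 53 55 54
f 54 55 56
f 54 56 36
f 55 33 57
f 55 57 56
f 56 57 58
f 56 58 36
f 57 33 59
f 57 59 58
f 58 59 60
f 58 60 36
f 59 33 61
f 59 61 60
f 60 61 62
f 60 62 36
f 61 33 34
f 61 34 62
f 62 34 35
f 62 35 36
f 64 63 67
f 64 67 65
f 65 67 68
f 65 68 66
f 67 63 69
f 67 69 68
f 68 69 70
f 68 70 66
f 69 63 71
f 69 71 70
f 70 71 72
f 70 72 66
f 71 63 73
f 71 73 72
f 72 73 74
f 72 74 66
f 73 63 75
f 73 75 74
f 74 75 76
f 74 76 66
f 75 63 77
f 75 77 76
f 76 77 78
f 76 78 66
f 77 63 79
f 77 79 78
f 78 79 80
f 78 80 66
f 79 63 81
f 79 81 80
f 80 81 82
f 80 82 66
f 81 63 83
f 81 83 82
f 82 83 84
f 82 84 66
f 83 63 85
f 83 85 84
f 84 85 86
f 84 86 66
f 85 63 87
f 85 87 86
f 86 87 88
f 86 88 66
f 87 63 89
f 87 89 88
f 88 89 90
f 88 90 66
f 89 63 91
f 89 91 90
f 90 91 92
f 90 92 66
f 91 63 64
f 91 64 92
f 92 64 65
f 92 65 66
f 94 96 93
f 97 94 93
f 93 96 95
f 95 97 93
f 94 100 96
f 98 94 97
f 98 100 94
f 96 100 95
f 99 97 95
f 95 100 99
f 99 98 97
f 100 98 99

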